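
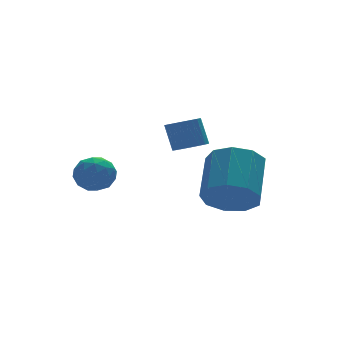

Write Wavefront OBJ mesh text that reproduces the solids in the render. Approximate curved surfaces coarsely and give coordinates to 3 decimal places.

v -2.633 1.751 -3.188
v -2.034 2.143 -3.65
v -1.666 0.957 -2.61
v -1.067 1.349 -3.072
v -1.469 1.77 -2.45
v -2.067 2.261 -2.807
v -1.633 0.839 -3.453
v -2.231 1.33 -3.81
v -1.416 1.58 -3.814
v -1.315 2.155 -3.194
v -2.385 0.945 -3.066
v -2.284 1.52 -2.446
v -2.418 2.017 -3.47
v -1.282 1.083 -2.79
v -1.518 1.331 -2.424
v -1.166 1.561 -2.696
v -2.437 2.086 -2.975
v -2.085 2.316 -3.246
v -1.753 2.097 -2.54
v -1.615 0.784 -3.014
v -1.263 1.014 -3.285
v -2.534 1.539 -3.564
v -2.182 1.769 -3.836
v -1.947 1.003 -3.72
v -1.703 1.916 -3.837
v -1.135 1.449 -3.498
v -1.468 1.15 -3.722
v -1.819 1.438 -3.932
v -1.644 2.254 -3.473
v -1.076 1.787 -3.133
v -1.312 2.035 -2.767
v -1.663 2.323 -2.978
v -1.281 1.923 -3.569
v -2.624 1.313 -3.127
v -2.056 0.846 -2.787
v -2.037 0.777 -3.282
v -2.388 1.065 -3.493
v -2.565 1.651 -2.762
v -1.997 1.184 -2.423
v -1.881 1.662 -2.328
v -2.232 1.95 -2.538
v -2.419 1.177 -2.691
v 1.489 0.437 -1.979
v 2.176 0.502 -1.961
v 2.098 1.007 -0.842
v 1.411 0.943 -0.861
v 2.104 0.737 -2.072
v 2.026 1.242 -0.953
v 1.938 0.926 -2.169
v 1.86 1.431 -1.05
v 1.704 1.04 -2.237
v 1.626 1.546 -1.118
v 1.438 1.063 -2.266
v 1.36 1.568 -1.147
v 1.179 0.991 -2.251
v 1.101 1.496 -1.132
v 0.967 0.834 -2.195
v 0.889 1.339 -1.076
v 0.835 0.617 -2.106
v 0.757 1.122 -0.987
v 0.802 0.373 -1.998
v 0.724 0.878 -0.879
v 0.874 0.138 -1.887
v 0.796 0.643 -0.768
v 1.04 -0.051 -1.79
v 0.962 0.454 -0.671
v 1.274 -0.166 -1.722
v 1.196 0.34 -0.603
v 1.54 -0.188 -1.693
v 1.462 0.317 -0.574
v 1.799 -0.116 -1.708
v 1.721 0.389 -0.589
v 2.011 0.041 -1.764
v 1.933 0.546 -0.645
v 2.143 0.258 -1.853
v 2.065 0.763 -0.734
v 1.401 -2.76 -3.346
v 2.095 -2.562 -4.176
v 3.073 -1.162 -3.024
v 2.379 -1.36 -2.194
v 1.499 -2.106 -4.225
v 2.477 -0.705 -3.073
v 0.857 -1.956 -3.862
v 1.834 -0.555 -2.71
v 0.47 -2.182 -3.258
v 1.447 -0.782 -2.106
v 0.518 -2.679 -2.695
v 1.496 -1.278 -1.543
v 0.98 -3.214 -2.437
v 1.957 -1.813 -1.285
v 1.639 -3.537 -2.604
v 2.616 -2.136 -1.452
v 2.187 -3.496 -3.118
v 3.164 -2.095 -1.966
v 2.367 -3.111 -3.739
v 3.344 -1.711 -2.587
f 1 38 17
f 38 12 41
f 17 41 6
f 38 41 17
f 1 17 13
f 17 6 18
f 13 18 2
f 17 18 13
f 1 13 22
f 13 2 23
f 22 23 8
f 13 23 22
f 1 22 34
f 22 8 37
f 34 37 11
f 22 37 34
f 1 34 38
f 34 11 42
f 38 42 12
f 34 42 38
f 2 18 29
f 18 6 32
f 29 32 10
f 18 32 29
f 6 41 19
f 41 12 40
f 19 40 5
f 41 40 19
f 12 42 39
f 42 11 35
f 39 35 3
f 42 35 39
f 11 37 36
f 37 8 24
f 36 24 7
f 37 24 36
f 8 23 28
f 23 2 25
f 28 25 9
f 23 25 28
f 4 30 16
f 30 10 31
f 16 31 5
f 30 31 16
f 4 16 14
f 16 5 15
f 14 15 3
f 16 15 14
f 4 14 21
f 14 3 20
f 21 20 7
f 14 20 21
f 4 21 26
f 21 7 27
f 26 27 9
f 21 27 26
f 4 26 30
f 26 9 33
f 30 33 10
f 26 33 30
f 5 31 19
f 31 10 32
f 19 32 6
f 31 32 19
f 3 15 39
f 15 5 40
f 39 40 12
f 15 40 39
f 7 20 36
f 20 3 35
f 36 35 11
f 20 35 36
f 9 27 28
f 27 7 24
f 28 24 8
f 27 24 28
f 10 33 29
f 33 9 25
f 29 25 2
f 33 25 29
f 44 43 47
f 44 47 45
f 45 47 48
f 45 48 46
f 47 43 49
f 47 49 48
f 48 49 50
f 48 50 46
f 49 43 51
f 49 51 50
f 50 51 52
f 50 52 46
f 51 43 53
f 51 53 52
f 52 53 54
f 52 54 46
f 53 43 55
f 53 55 54
f 54 55 56
f 54 56 46
f 55 43 57
f 55 57 56
f 56 57 58
f 56 58 46
f 57 43 59
f 57 59 58
f 58 59 60
f 58 60 46
f 59 43 61
f 59 61 60
f 60 61 62
f 60 62 46
f 61 43 63
f 61 63 62
f 62 63 64
f 62 64 46
f 63 43 65
f 63 65 64
f 64 65 66
f 64 66 46
f 65 43 67
f 65 67 66
f 66 67 68
f 66 68 46
f 67 43 69
f 67 69 68
f 68 69 70
f 68 70 46
f 69 43 71
f 69 71 70
f 70 71 72
f 70 72 46
f 71 43 73
f 71 73 72
f 72 73 74
f 72 74 46
f 73 43 75
f 73 75 74
f 74 75 76
f 74 76 46
f 75 43 44
f 75 44 76
f 76 44 45
f 76 45 46
f 78 77 81
f 78 81 79
f 79 81 82
f 79 82 80
f 81 77 83
f 81 83 82
f 82 83 84
f 82 84 80
f 83 77 85
f 83 85 84
f 84 85 86
f 84 86 80
f 85 77 87
f 85 87 86
f 86 87 88
f 86 88 80
f 87 77 89
f 87 89 88
f 88 89 90
f 88 90 80
f 89 77 91
f 89 91 90
f 90 91 92
f 90 92 80
f 91 77 93
f 91 93 92
f 92 93 94
f 92 94 80
f 93 77 95
f 93 95 94
f 94 95 96
f 94 96 80
f 95 77 78
f 95 78 96
f 96 78 79
f 96 79 80



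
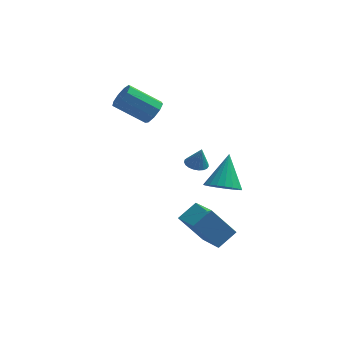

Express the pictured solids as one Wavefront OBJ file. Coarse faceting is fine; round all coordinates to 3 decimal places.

v -0.851 3.384 1.543
v -0.456 3.398 2.109
v -1.915 3.51 3.123
v -2.309 3.496 2.557
v -0.531 3.837 1.953
v -1.989 3.949 2.967
v -0.755 4.064 1.606
v -2.213 4.177 2.619
v -1.024 3.973 1.229
v -2.482 4.086 2.242
v -1.212 3.606 0.999
v -2.67 3.719 2.013
v -1.231 3.135 1.024
v -2.69 3.248 2.037
v -1.072 2.781 1.292
v -2.531 2.893 2.305
v -0.81 2.708 1.677
v -2.268 2.821 2.691
v -0.566 2.952 2
v -2.025 3.064 3.014
v 0.348 -0.289 -2.848
v 1.052 -1.711 -2.265
v 1.103 0.321 -2.27
v 1.807 -1.101 -1.687
v 1.433 -0.319 -4.233
v 2.137 -1.741 -3.65
v 2.188 0.291 -3.655
v 2.892 -1.131 -3.072
v 2.272 0.034 -0.998
v 3.104 0.1 -1.207
v 2.528 1.166 0.378
v 2.958 0.365 -1.398
v 2.694 0.573 -1.519
v 2.357 0.688 -1.551
v 2.005 0.689 -1.487
v 1.699 0.578 -1.339
v 1.493 0.372 -1.131
v 1.421 0.108 -0.901
v 1.496 -0.169 -0.687
v 1.706 -0.41 -0.528
v 2.014 -0.575 -0.449
v 2.366 -0.635 -0.466
v 2.702 -0.578 -0.574
v 2.964 -0.416 -0.756
v 3.106 -0.176 -0.98
v 1.06 2.996 -1.57
v 1.611 2.94 -1.705
v 1.3 2.944 -0.57
v 1.588 3.176 -1.687
v 1.474 3.38 -1.649
v 1.288 3.518 -1.598
v 1.063 3.565 -1.541
v 0.838 3.515 -1.49
v 0.65 3.374 -1.452
v 0.534 3.169 -1.435
v 0.509 2.933 -1.441
v 0.579 2.708 -1.47
v 0.732 2.533 -1.516
v 0.942 2.439 -1.571
v 1.172 2.44 -1.626
v 1.383 2.538 -1.672
v 1.539 2.715 -1.7
f 2 1 5
f 2 5 3
f 3 5 6
f 3 6 4
f 5 1 7
f 5 7 6
f 6 7 8
f 6 8 4
f 7 1 9
f 7 9 8
f 8 9 10
f 8 10 4
f 9 1 11
f 9 11 10
f 10 11 12
f 10 12 4
f 11 1 13
f 11 13 12
f 12 13 14
f 12 14 4
f 13 1 15
f 13 15 14
f 14 15 16
f 14 16 4
f 15 1 17
f 15 17 16
f 16 17 18
f 16 18 4
f 17 1 19
f 17 19 18
f 18 19 20
f 18 20 4
f 19 1 2
f 19 2 20
f 20 2 3
f 20 3 4
f 22 24 21
f 25 22 21
f 21 24 23
f 23 25 21
f 22 28 24
f 26 22 25
f 26 28 22
f 24 28 23
f 27 25 23
f 23 28 27
f 27 26 25
f 28 26 27
f 30 29 32
f 30 32 31
f 32 29 33
f 32 33 31
f 33 29 34
f 33 34 31
f 34 29 35
f 34 35 31
f 35 29 36
f 35 36 31
f 36 29 37
f 36 37 31
f 37 29 38
f 37 38 31
f 38 29 39
f 38 39 31
f 39 29 40
f 39 40 31
f 40 29 41
f 40 41 31
f 41 29 42
f 41 42 31
f 42 29 43
f 42 43 31
f 43 29 44
f 43 44 31
f 44 29 45
f 44 45 31
f 45 29 30
f 45 30 31
f 47 46 49
f 47 49 48
f 49 46 50
f 49 50 48
f 50 46 51
f 50 51 48
f 51 46 52
f 51 52 48
f 52 46 53
f 52 53 48
f 53 46 54
f 53 54 48
f 54 46 55
f 54 55 48
f 55 46 56
f 55 56 48
f 56 46 57
f 56 57 48
f 57 46 58
f 57 58 48
f 58 46 59
f 58 59 48
f 59 46 60
f 59 60 48
f 60 46 61
f 60 61 48
f 61 46 62
f 61 62 48
f 62 46 47
f 62 47 48



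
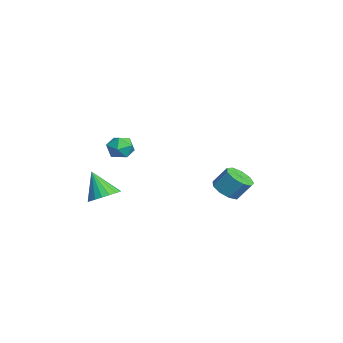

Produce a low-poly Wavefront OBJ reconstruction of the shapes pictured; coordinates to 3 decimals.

v 0.527 3.573 -1.323
v 1.26 3.549 -1.48
v 1.466 4.142 -0.614
v 0.733 4.167 -0.457
v 1.046 3.955 -1.708
v 1.251 4.548 -0.841
v 0.588 4.183 -1.755
v 0.794 4.776 -0.889
v 0.103 4.126 -1.601
v 0.309 4.719 -0.734
v -0.185 3.81 -1.316
v 0.021 4.403 -0.45
v -0.139 3.384 -1.035
v 0.067 3.977 -0.169
v 0.219 3.046 -0.889
v 0.424 3.639 -0.022
v 0.72 2.955 -0.946
v 0.926 3.548 -0.079
v 1.132 3.153 -1.179
v 1.337 3.747 -0.313
v 3.308 -0.958 2.536
v 3.767 -1.14 2.993
v 2.933 -1.98 2.507
v 3.392 -2.162 2.964
v 2.884 -1.758 3.141
v 3.115 -1.127 3.158
v 3.585 -1.993 2.342
v 3.816 -1.362 2.359
v 3.939 -1.779 2.873
v 3.505 -1.634 3.366
v 3.195 -1.486 2.134
v 2.761 -1.341 2.627
v -0.362 -1.696 -1.665
v 0.159 -1.264 -1.259
v -0.998 -2.164 -0.355
v -0.107 -1.04 -1.308
v -0.424 -0.946 -1.428
v -0.728 -1 -1.595
v -0.96 -1.192 -1.776
v -1.074 -1.484 -1.935
v -1.046 -1.819 -2.041
v -0.884 -2.128 -2.072
v -0.617 -2.353 -2.023
v -0.301 -2.447 -1.903
v 0.004 -2.393 -1.736
v 0.236 -2.201 -1.555
v 0.35 -1.908 -1.396
v 0.322 -1.574 -1.29
f 2 1 5
f 2 5 3
f 3 5 6
f 3 6 4
f 5 1 7
f 5 7 6
f 6 7 8
f 6 8 4
f 7 1 9
f 7 9 8
f 8 9 10
f 8 10 4
f 9 1 11
f 9 11 10
f 10 11 12
f 10 12 4
f 11 1 13
f 11 13 12
f 12 13 14
f 12 14 4
f 13 1 15
f 13 15 14
f 14 15 16
f 14 16 4
f 15 1 17
f 15 17 16
f 16 17 18
f 16 18 4
f 17 1 19
f 17 19 18
f 18 19 20
f 18 20 4
f 19 1 2
f 19 2 20
f 20 2 3
f 20 3 4
f 21 32 26
f 21 26 22
f 21 22 28
f 21 28 31
f 21 31 32
f 22 26 30
f 26 32 25
f 32 31 23
f 31 28 27
f 28 22 29
f 24 30 25
f 24 25 23
f 24 23 27
f 24 27 29
f 24 29 30
f 25 30 26
f 23 25 32
f 27 23 31
f 29 27 28
f 30 29 22
f 34 33 36
f 34 36 35
f 36 33 37
f 36 37 35
f 37 33 38
f 37 38 35
f 38 33 39
f 38 39 35
f 39 33 40
f 39 40 35
f 40 33 41
f 40 41 35
f 41 33 42
f 41 42 35
f 42 33 43
f 42 43 35
f 43 33 44
f 43 44 35
f 44 33 45
f 44 45 35
f 45 33 46
f 45 46 35
f 46 33 47
f 46 47 35
f 47 33 48
f 47 48 35
f 48 33 34
f 48 34 35



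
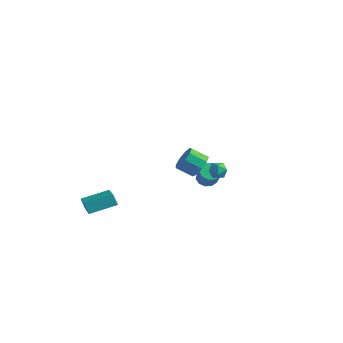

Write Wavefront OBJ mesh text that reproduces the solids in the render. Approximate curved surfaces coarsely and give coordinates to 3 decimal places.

v 2.83 -2.533 3.272
v 3.109 -2.131 3.979
v 2.269 -2.664 4.614
v 1.99 -3.067 3.908
v 2.699 -1.805 3.711
v 1.86 -2.338 4.346
v 2.351 -1.82 3.238
v 1.511 -2.353 3.873
v 2.226 -2.169 2.78
v 1.386 -2.702 3.415
v 2.384 -2.688 2.553
v 1.545 -3.221 3.188
v 2.751 -3.135 2.663
v 1.911 -3.668 3.298
v 3.154 -3.3 3.058
v 2.315 -3.833 3.693
v 3.406 -3.107 3.553
v 2.566 -3.64 4.188
v 3.388 -2.645 3.917
v 2.549 -3.178 4.552
v -3.544 -5.308 -2.176
v -3.926 -5.291 -1.44
v -4.982 -4.086 -2.95
v -5.364 -4.069 -2.214
v -2.536 -3.811 -1.686
v -2.918 -3.794 -0.95
v -3.974 -2.589 -2.46
v -4.356 -2.572 -1.724
v -2.142 4.232 -3.033
v -1.521 4.462 -3.316
v -0.797 3.937 -2.149
v -1.418 3.708 -1.867
v -1.687 4.79 -3.065
v -0.963 4.265 -1.898
v -2.028 4.905 -2.802
v -1.303 4.38 -1.635
v -2.412 4.763 -2.628
v -1.687 4.238 -1.461
v -2.693 4.418 -2.608
v -1.968 3.894 -1.441
v -2.763 4.003 -2.751
v -2.039 3.478 -1.584
v -2.597 3.675 -3.002
v -1.873 3.15 -1.835
v -2.257 3.56 -3.265
v -1.532 3.035 -2.098
v -1.873 3.702 -3.439
v -1.148 3.177 -2.272
v -1.592 4.046 -3.459
v -0.867 3.522 -2.292
v 0.363 2.186 0.023
v 0.817 2.145 0.533
v 0.743 1.235 -0.393
v 1.197 1.194 0.117
v 0.531 1.116 0.246
v 0.295 1.704 0.503
v 1.265 1.676 -0.363
v 1.029 2.264 -0.106
v 1.374 1.83 0.294
v 0.92 1.484 0.67
v 0.64 1.896 -0.53
v 0.186 1.55 -0.154
f 2 1 5
f 2 5 3
f 3 5 6
f 3 6 4
f 5 1 7
f 5 7 6
f 6 7 8
f 6 8 4
f 7 1 9
f 7 9 8
f 8 9 10
f 8 10 4
f 9 1 11
f 9 11 10
f 10 11 12
f 10 12 4
f 11 1 13
f 11 13 12
f 12 13 14
f 12 14 4
f 13 1 15
f 13 15 14
f 14 15 16
f 14 16 4
f 15 1 17
f 15 17 16
f 16 17 18
f 16 18 4
f 17 1 19
f 17 19 18
f 18 19 20
f 18 20 4
f 19 1 2
f 19 2 20
f 20 2 3
f 20 3 4
f 22 24 21
f 25 22 21
f 21 24 23
f 23 25 21
f 22 28 24
f 26 22 25
f 26 28 22
f 24 28 23
f 27 25 23
f 23 28 27
f 27 26 25
f 28 26 27
f 30 29 33
f 30 33 31
f 31 33 34
f 31 34 32
f 33 29 35
f 33 35 34
f 34 35 36
f 34 36 32
f 35 29 37
f 35 37 36
f 36 37 38
f 36 38 32
f 37 29 39
f 37 39 38
f 38 39 40
f 38 40 32
f 39 29 41
f 39 41 40
f 40 41 42
f 40 42 32
f 41 29 43
f 41 43 42
f 42 43 44
f 42 44 32
f 43 29 45
f 43 45 44
f 44 45 46
f 44 46 32
f 45 29 47
f 45 47 46
f 46 47 48
f 46 48 32
f 47 29 49
f 47 49 48
f 48 49 50
f 48 50 32
f 49 29 30
f 49 30 50
f 50 30 31
f 50 31 32
f 51 62 56
f 51 56 52
f 51 52 58
f 51 58 61
f 51 61 62
f 52 56 60
f 56 62 55
f 62 61 53
f 61 58 57
f 58 52 59
f 54 60 55
f 54 55 53
f 54 53 57
f 54 57 59
f 54 59 60
f 55 60 56
f 53 55 62
f 57 53 61
f 59 57 58
f 60 59 52



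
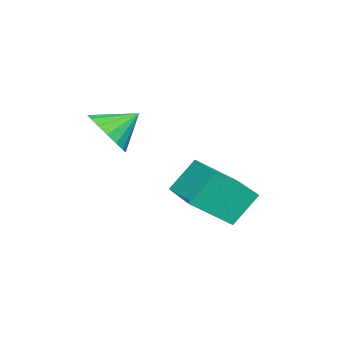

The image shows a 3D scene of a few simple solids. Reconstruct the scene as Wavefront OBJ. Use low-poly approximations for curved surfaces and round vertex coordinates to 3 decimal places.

v 3.954 -0.799 -0.129
v 4.459 -1.124 0.683
v 3.266 0.079 0.649
v 4.731 -0.761 0.515
v 4.825 -0.407 0.199
v 4.72 -0.143 -0.192
v 4.439 -0.029 -0.568
v 4.047 -0.091 -0.844
v 3.634 -0.316 -0.957
v 3.294 -0.651 -0.879
v 3.105 -1.019 -0.63
v 3.111 -1.338 -0.267
v 3.31 -1.533 0.129
v 3.656 -1.559 0.465
v 4.071 -1.412 0.665
v 0.166 1.585 -4.935
v -0.516 2.281 -3.704
v 1.562 2.796 -4.846
v 0.88 3.492 -3.615
v 1.16 0.348 -3.685
v 0.478 1.044 -2.454
v 2.556 1.559 -3.596
v 1.874 2.255 -2.365
f 2 1 4
f 2 4 3
f 4 1 5
f 4 5 3
f 5 1 6
f 5 6 3
f 6 1 7
f 6 7 3
f 7 1 8
f 7 8 3
f 8 1 9
f 8 9 3
f 9 1 10
f 9 10 3
f 10 1 11
f 10 11 3
f 11 1 12
f 11 12 3
f 12 1 13
f 12 13 3
f 13 1 14
f 13 14 3
f 14 1 15
f 14 15 3
f 15 1 2
f 15 2 3
f 17 19 16
f 20 17 16
f 16 19 18
f 18 20 16
f 17 23 19
f 21 17 20
f 21 23 17
f 19 23 18
f 22 20 18
f 18 23 22
f 22 21 20
f 23 21 22



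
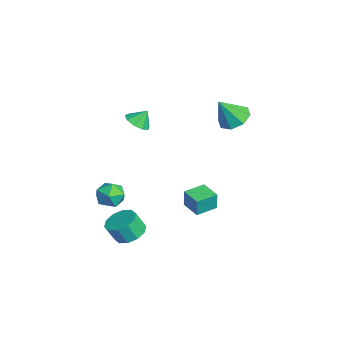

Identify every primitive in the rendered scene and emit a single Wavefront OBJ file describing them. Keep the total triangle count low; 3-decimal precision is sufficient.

v -3.375 4.08 1.593
v -2.451 3.682 1.258
v -3.225 3.1 3.167
v -2.359 4.37 1.677
v -2.861 4.888 2.048
v -3.664 4.933 2.152
v -4.298 4.478 1.929
v -4.391 3.79 1.509
v -3.888 3.272 1.139
v -3.085 3.227 1.034
v 0.955 -2.814 -4.124
v 1.556 -2.125 -3.743
v 1.486 -2.678 -2.635
v 0.885 -3.366 -3.016
v 0.979 -1.929 -3.681
v 0.91 -2.481 -2.573
v 0.394 -2.07 -3.788
v 0.325 -2.623 -2.68
v 0.022 -2.495 -4.023
v -0.047 -3.048 -2.915
v 0.007 -3.042 -4.297
v -0.062 -3.595 -3.189
v 0.354 -3.502 -4.505
v 0.284 -4.055 -3.397
v 0.93 -3.699 -4.567
v 0.861 -4.251 -3.459
v 1.515 -3.557 -4.46
v 1.446 -4.11 -3.352
v 1.887 -3.132 -4.225
v 1.818 -3.685 -3.117
v 1.902 -2.585 -3.951
v 1.833 -3.138 -2.843
v -2.624 -1.687 2.519
v -2.103 -1.151 2.136
v -2.616 -1.093 3.361
v -2.649 -1.001 2.035
v -3.183 -1.171 2.161
v -3.455 -1.583 2.455
v -3.34 -2.043 2.778
v -2.889 -2.337 2.981
v -2.315 -2.326 2.967
v -1.885 -2.017 2.744
v -1.802 -1.552 2.416
v -1.236 0.689 -3.885
v -1.141 0.676 -2.699
v -1.742 1.961 -3.83
v -1.648 1.948 -2.644
v -0.032 1.172 -3.976
v 0.062 1.159 -2.79
v -0.539 2.444 -3.921
v -0.444 2.431 -2.735
v -0.132 -2.958 -2.12
v 0.365 -3.008 -1.292
v -0.665 -4.412 -1.888
v -0.168 -4.462 -1.06
v -0.931 -3.872 -1.131
v -0.602 -2.973 -1.274
v 0.302 -4.447 -1.906
v 0.631 -3.548 -2.049
v 0.633 -3.928 -1.159
v -0.129 -3.573 -0.681
v -0.171 -3.847 -2.499
v -0.933 -3.492 -2.021
f 2 1 4
f 2 4 3
f 4 1 5
f 4 5 3
f 5 1 6
f 5 6 3
f 6 1 7
f 6 7 3
f 7 1 8
f 7 8 3
f 8 1 9
f 8 9 3
f 9 1 10
f 9 10 3
f 10 1 2
f 10 2 3
f 12 11 15
f 12 15 13
f 13 15 16
f 13 16 14
f 15 11 17
f 15 17 16
f 16 17 18
f 16 18 14
f 17 11 19
f 17 19 18
f 18 19 20
f 18 20 14
f 19 11 21
f 19 21 20
f 20 21 22
f 20 22 14
f 21 11 23
f 21 23 22
f 22 23 24
f 22 24 14
f 23 11 25
f 23 25 24
f 24 25 26
f 24 26 14
f 25 11 27
f 25 27 26
f 26 27 28
f 26 28 14
f 27 11 29
f 27 29 28
f 28 29 30
f 28 30 14
f 29 11 31
f 29 31 30
f 30 31 32
f 30 32 14
f 31 11 12
f 31 12 32
f 32 12 13
f 32 13 14
f 34 33 36
f 34 36 35
f 36 33 37
f 36 37 35
f 37 33 38
f 37 38 35
f 38 33 39
f 38 39 35
f 39 33 40
f 39 40 35
f 40 33 41
f 40 41 35
f 41 33 42
f 41 42 35
f 42 33 43
f 42 43 35
f 43 33 34
f 43 34 35
f 45 47 44
f 48 45 44
f 44 47 46
f 46 48 44
f 45 51 47
f 49 45 48
f 49 51 45
f 47 51 46
f 50 48 46
f 46 51 50
f 50 49 48
f 51 49 50
f 52 63 57
f 52 57 53
f 52 53 59
f 52 59 62
f 52 62 63
f 53 57 61
f 57 63 56
f 63 62 54
f 62 59 58
f 59 53 60
f 55 61 56
f 55 56 54
f 55 54 58
f 55 58 60
f 55 60 61
f 56 61 57
f 54 56 63
f 58 54 62
f 60 58 59
f 61 60 53



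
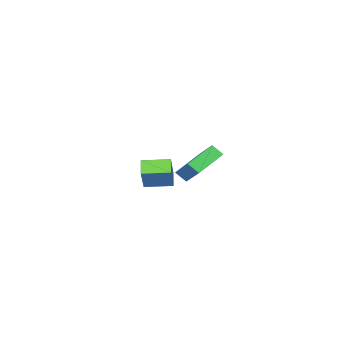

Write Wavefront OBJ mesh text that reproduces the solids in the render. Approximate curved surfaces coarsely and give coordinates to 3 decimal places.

v -4.427 -2.752 -4.388
v -5.075 -3.396 -3.706
v -3.457 -2.01 -2.766
v -4.105 -2.653 -2.084
v -3.255 -4.047 -4.496
v -3.903 -4.69 -3.814
v -2.285 -3.304 -2.874
v -2.933 -3.948 -2.192
v -0.991 2.534 0.8
v -0.29 4.127 2.146
v -1.237 3.127 0.228
v -0.536 4.72 1.573
v 0.816 2.46 -0.053
v 1.517 4.053 1.292
v 0.57 3.053 -0.626
v 1.271 4.646 0.72
f 2 4 1
f 5 2 1
f 1 4 3
f 3 5 1
f 2 8 4
f 6 2 5
f 6 8 2
f 4 8 3
f 7 5 3
f 3 8 7
f 7 6 5
f 8 6 7
f 10 12 9
f 13 10 9
f 9 12 11
f 11 13 9
f 10 16 12
f 14 10 13
f 14 16 10
f 12 16 11
f 15 13 11
f 11 16 15
f 15 14 13
f 16 14 15



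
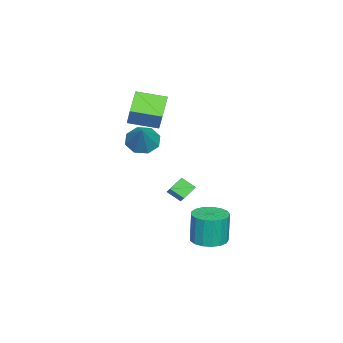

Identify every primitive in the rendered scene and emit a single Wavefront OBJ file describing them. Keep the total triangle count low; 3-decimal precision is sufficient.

v -3.903 -3.674 3.682
v -3.056 -3.19 5.086
v -4.317 -1.917 3.325
v -3.469 -1.433 4.729
v -2.511 -3.527 2.791
v -1.663 -3.043 4.195
v -2.924 -1.77 2.434
v -2.077 -1.286 3.838
v -0.883 -2.036 2.444
v -0.126 -2.278 1.821
v 0.443 -1.624 3.896
v -0.315 -1.529 1.781
v -0.836 -1.077 2.129
v -1.386 -1.187 2.662
v -1.641 -1.794 3.067
v -1.452 -2.543 3.107
v -0.931 -2.994 2.758
v -0.381 -2.885 2.226
v -0.26 1.013 -0.676
v -0.317 0.198 -0.118
v 1.204 1.686 0.458
v 1.146 0.87 1.016
v 0.394 0.57 -1.256
v 0.336 -0.246 -0.698
v 1.857 1.242 -0.122
v 1.8 0.427 0.436
v 0.246 2.157 -4.093
v 0.892 3.009 -4.061
v 0.761 3.035 -2.095
v 0.114 2.183 -2.127
v 0.423 3.212 -4.095
v 0.292 3.238 -2.129
v -0.087 3.174 -4.128
v -0.218 3.199 -2.163
v -0.52 2.902 -4.154
v -0.651 2.928 -2.188
v -0.778 2.46 -4.165
v -0.909 2.485 -2.2
v -0.802 1.948 -4.16
v -0.933 1.974 -2.195
v -0.585 1.485 -4.139
v -0.716 1.51 -2.174
v -0.178 1.175 -4.108
v -0.31 1.201 -2.143
v 0.325 1.09 -4.074
v 0.194 1.116 -2.108
v 0.811 1.25 -4.043
v 0.68 1.276 -2.078
v 1.167 1.618 -4.024
v 1.036 1.643 -2.059
v 1.312 2.109 -4.021
v 1.181 2.135 -2.055
v 1.213 2.611 -4.034
v 1.081 2.637 -2.069
f 2 4 1
f 5 2 1
f 1 4 3
f 3 5 1
f 2 8 4
f 6 2 5
f 6 8 2
f 4 8 3
f 7 5 3
f 3 8 7
f 7 6 5
f 8 6 7
f 10 9 12
f 10 12 11
f 12 9 13
f 12 13 11
f 13 9 14
f 13 14 11
f 14 9 15
f 14 15 11
f 15 9 16
f 15 16 11
f 16 9 17
f 16 17 11
f 17 9 18
f 17 18 11
f 18 9 10
f 18 10 11
f 20 22 19
f 23 20 19
f 19 22 21
f 21 23 19
f 20 26 22
f 24 20 23
f 24 26 20
f 22 26 21
f 25 23 21
f 21 26 25
f 25 24 23
f 26 24 25
f 28 27 31
f 28 31 29
f 29 31 32
f 29 32 30
f 31 27 33
f 31 33 32
f 32 33 34
f 32 34 30
f 33 27 35
f 33 35 34
f 34 35 36
f 34 36 30
f 35 27 37
f 35 37 36
f 36 37 38
f 36 38 30
f 37 27 39
f 37 39 38
f 38 39 40
f 38 40 30
f 39 27 41
f 39 41 40
f 40 41 42
f 40 42 30
f 41 27 43
f 41 43 42
f 42 43 44
f 42 44 30
f 43 27 45
f 43 45 44
f 44 45 46
f 44 46 30
f 45 27 47
f 45 47 46
f 46 47 48
f 46 48 30
f 47 27 49
f 47 49 48
f 48 49 50
f 48 50 30
f 49 27 51
f 49 51 50
f 50 51 52
f 50 52 30
f 51 27 53
f 51 53 52
f 52 53 54
f 52 54 30
f 53 27 28
f 53 28 54
f 54 28 29
f 54 29 30



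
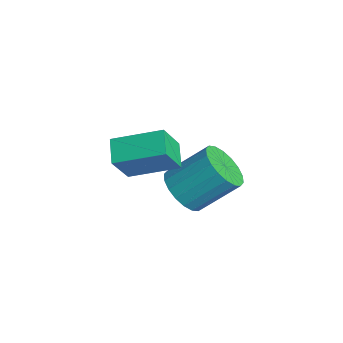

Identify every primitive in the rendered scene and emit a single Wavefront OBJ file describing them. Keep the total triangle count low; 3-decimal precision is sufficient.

v -2.09 0.622 -4.179
v -1.311 0.869 -4.702
v -0.912 2.226 -3.463
v -1.69 1.978 -2.941
v -1.623 1.116 -4.871
v -1.223 2.472 -3.633
v -2.027 1.264 -4.903
v -1.627 2.621 -3.665
v -2.443 1.285 -4.792
v -2.044 2.642 -3.554
v -2.79 1.175 -4.56
v -2.39 2.532 -3.321
v -2.998 0.955 -4.252
v -2.598 2.312 -3.013
v -3.026 0.669 -3.929
v -2.626 2.026 -2.691
v -2.868 0.374 -3.657
v -2.469 1.731 -2.418
v -2.557 0.128 -3.487
v -2.157 1.484 -2.249
v -2.153 -0.021 -3.455
v -1.753 1.336 -2.217
v -1.736 -0.042 -3.566
v -1.337 1.315 -2.328
v -1.39 0.068 -3.799
v -0.99 1.425 -2.56
v -1.182 0.288 -4.107
v -0.782 1.645 -2.868
v -1.154 0.574 -4.429
v -0.754 1.931 -3.191
v -0.991 -1.738 -1.681
v -1.862 -1.467 -1.248
v -0.213 -0.193 -1.084
v -1.084 0.078 -0.651
v -0.576 -2.438 -0.409
v -1.447 -2.167 0.024
v 0.202 -0.893 0.188
v -0.669 -0.622 0.621
f 2 1 5
f 2 5 3
f 3 5 6
f 3 6 4
f 5 1 7
f 5 7 6
f 6 7 8
f 6 8 4
f 7 1 9
f 7 9 8
f 8 9 10
f 8 10 4
f 9 1 11
f 9 11 10
f 10 11 12
f 10 12 4
f 11 1 13
f 11 13 12
f 12 13 14
f 12 14 4
f 13 1 15
f 13 15 14
f 14 15 16
f 14 16 4
f 15 1 17
f 15 17 16
f 16 17 18
f 16 18 4
f 17 1 19
f 17 19 18
f 18 19 20
f 18 20 4
f 19 1 21
f 19 21 20
f 20 21 22
f 20 22 4
f 21 1 23
f 21 23 22
f 22 23 24
f 22 24 4
f 23 1 25
f 23 25 24
f 24 25 26
f 24 26 4
f 25 1 27
f 25 27 26
f 26 27 28
f 26 28 4
f 27 1 29
f 27 29 28
f 28 29 30
f 28 30 4
f 29 1 2
f 29 2 30
f 30 2 3
f 30 3 4
f 32 34 31
f 35 32 31
f 31 34 33
f 33 35 31
f 32 38 34
f 36 32 35
f 36 38 32
f 34 38 33
f 37 35 33
f 33 38 37
f 37 36 35
f 38 36 37



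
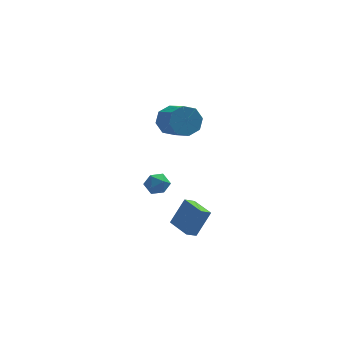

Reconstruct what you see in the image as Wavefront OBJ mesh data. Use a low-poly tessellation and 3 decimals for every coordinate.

v 1.638 -3.779 -3.953
v 1.045 -4.121 -3.539
v 0.883 -2.404 -3.897
v 0.29 -2.746 -3.484
v 2.49 -3.374 -2.396
v 1.897 -3.716 -1.983
v 1.735 -1.999 -2.341
v 1.142 -2.341 -1.927
v -0.668 -1.379 -0.44
v 0.005 -1.34 -0.869
v -0.705 -2.66 -0.611
v -0.032 -2.621 -1.04
v -0.013 -2.478 -0.254
v 0.009 -1.686 -0.148
v -0.709 -2.314 -1.332
v -0.687 -1.522 -1.226
v -0.021 -1.918 -1.42
v 0.41 -2.02 -0.754
v -1.11 -1.98 -0.726
v -0.679 -2.082 -0.06
v 0.632 -0.691 3.535
v 1.235 -0.112 4.12
v 1.831 -1.57 4.949
v 1.228 -2.149 4.365
v 0.529 -0.221 4.435
v 1.125 -1.679 5.264
v -0.116 -0.606 4.223
v 0.479 -2.063 5.053
v -0.324 -1.04 3.608
v 0.272 -2.498 4.438
v 0.029 -1.27 2.951
v 0.625 -2.728 3.78
v 0.735 -1.161 2.636
v 1.331 -2.619 3.465
v 1.381 -0.777 2.847
v 1.976 -2.234 3.677
v 1.588 -0.342 3.462
v 2.184 -1.8 4.292
f 2 4 1
f 5 2 1
f 1 4 3
f 3 5 1
f 2 8 4
f 6 2 5
f 6 8 2
f 4 8 3
f 7 5 3
f 3 8 7
f 7 6 5
f 8 6 7
f 9 20 14
f 9 14 10
f 9 10 16
f 9 16 19
f 9 19 20
f 10 14 18
f 14 20 13
f 20 19 11
f 19 16 15
f 16 10 17
f 12 18 13
f 12 13 11
f 12 11 15
f 12 15 17
f 12 17 18
f 13 18 14
f 11 13 20
f 15 11 19
f 17 15 16
f 18 17 10
f 22 21 25
f 22 25 23
f 23 25 26
f 23 26 24
f 25 21 27
f 25 27 26
f 26 27 28
f 26 28 24
f 27 21 29
f 27 29 28
f 28 29 30
f 28 30 24
f 29 21 31
f 29 31 30
f 30 31 32
f 30 32 24
f 31 21 33
f 31 33 32
f 32 33 34
f 32 34 24
f 33 21 35
f 33 35 34
f 34 35 36
f 34 36 24
f 35 21 37
f 35 37 36
f 36 37 38
f 36 38 24
f 37 21 22
f 37 22 38
f 38 22 23
f 38 23 24



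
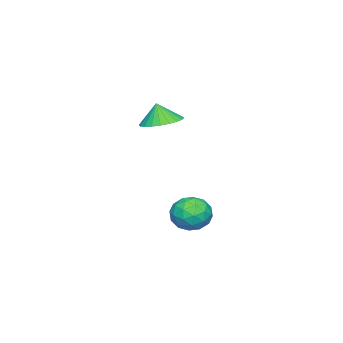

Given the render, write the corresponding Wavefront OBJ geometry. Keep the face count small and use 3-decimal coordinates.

v -2.62 -0.958 -3.296
v -1.807 -0.946 -2.735
v -2.453 -2.534 -3.505
v -1.64 -2.522 -2.944
v -2.525 -2.361 -2.535
v -2.628 -1.386 -2.406
v -1.632 -2.094 -3.834
v -1.735 -1.119 -3.705
v -1.196 -1.648 -3.067
v -1.748 -1.813 -2.264
v -2.512 -1.667 -3.976
v -3.064 -1.832 -3.173
v -2.228 -0.813 -2.998
v -2.032 -2.667 -3.242
v -2.552 -2.572 -3.002
v -2.074 -2.565 -2.672
v -2.711 -1.072 -2.804
v -2.233 -1.065 -2.474
v -2.655 -1.897 -2.356
v -2.027 -2.415 -3.766
v -1.549 -2.408 -3.436
v -2.186 -0.915 -3.568
v -1.708 -0.908 -3.238
v -1.605 -1.583 -3.884
v -1.391 -1.219 -2.863
v -1.293 -2.146 -2.985
v -1.288 -1.894 -3.509
v -1.349 -1.321 -3.433
v -1.716 -1.316 -2.391
v -1.617 -2.242 -2.513
v -2.137 -2.147 -2.273
v -2.198 -1.575 -2.197
v -1.356 -1.728 -2.586
v -2.643 -1.238 -3.727
v -2.544 -2.164 -3.849
v -2.062 -1.905 -4.043
v -2.123 -1.333 -3.967
v -2.967 -1.334 -3.255
v -2.869 -2.261 -3.377
v -2.911 -2.159 -2.807
v -2.972 -1.586 -2.731
v -2.904 -1.752 -3.654
v -2.127 -3.152 2.071
v -1.2 -3.463 1.998
v -2.133 -3.408 3.089
v -1.149 -3.096 2.091
v -1.246 -2.737 2.181
v -1.477 -2.441 2.253
v -1.807 -2.254 2.298
v -2.186 -2.203 2.309
v -2.556 -2.297 2.283
v -2.861 -2.521 2.225
v -3.053 -2.841 2.143
v -3.105 -3.208 2.051
v -3.008 -3.567 1.961
v -2.777 -3.863 1.888
v -2.446 -4.05 1.843
v -2.067 -4.101 1.833
v -1.698 -4.007 1.859
v -1.393 -3.783 1.917
f 1 38 17
f 38 12 41
f 17 41 6
f 38 41 17
f 1 17 13
f 17 6 18
f 13 18 2
f 17 18 13
f 1 13 22
f 13 2 23
f 22 23 8
f 13 23 22
f 1 22 34
f 22 8 37
f 34 37 11
f 22 37 34
f 1 34 38
f 34 11 42
f 38 42 12
f 34 42 38
f 2 18 29
f 18 6 32
f 29 32 10
f 18 32 29
f 6 41 19
f 41 12 40
f 19 40 5
f 41 40 19
f 12 42 39
f 42 11 35
f 39 35 3
f 42 35 39
f 11 37 36
f 37 8 24
f 36 24 7
f 37 24 36
f 8 23 28
f 23 2 25
f 28 25 9
f 23 25 28
f 4 30 16
f 30 10 31
f 16 31 5
f 30 31 16
f 4 16 14
f 16 5 15
f 14 15 3
f 16 15 14
f 4 14 21
f 14 3 20
f 21 20 7
f 14 20 21
f 4 21 26
f 21 7 27
f 26 27 9
f 21 27 26
f 4 26 30
f 26 9 33
f 30 33 10
f 26 33 30
f 5 31 19
f 31 10 32
f 19 32 6
f 31 32 19
f 3 15 39
f 15 5 40
f 39 40 12
f 15 40 39
f 7 20 36
f 20 3 35
f 36 35 11
f 20 35 36
f 9 27 28
f 27 7 24
f 28 24 8
f 27 24 28
f 10 33 29
f 33 9 25
f 29 25 2
f 33 25 29
f 44 43 46
f 44 46 45
f 46 43 47
f 46 47 45
f 47 43 48
f 47 48 45
f 48 43 49
f 48 49 45
f 49 43 50
f 49 50 45
f 50 43 51
f 50 51 45
f 51 43 52
f 51 52 45
f 52 43 53
f 52 53 45
f 53 43 54
f 53 54 45
f 54 43 55
f 54 55 45
f 55 43 56
f 55 56 45
f 56 43 57
f 56 57 45
f 57 43 58
f 57 58 45
f 58 43 59
f 58 59 45
f 59 43 60
f 59 60 45
f 60 43 44
f 60 44 45



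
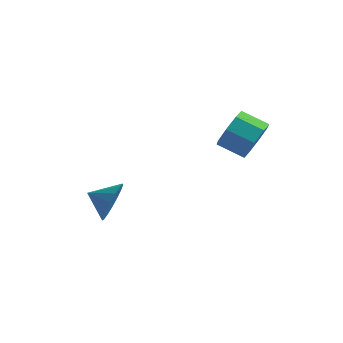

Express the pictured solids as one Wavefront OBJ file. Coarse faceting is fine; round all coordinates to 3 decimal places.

v -1.058 1.352 -2.41
v -0.761 0.934 -1.635
v -2.042 1.248 -2.09
v -0.771 1.365 -1.526
v -0.847 1.794 -1.619
v -0.972 2.121 -1.894
v -1.116 2.272 -2.287
v -1.247 2.213 -2.708
v -1.335 1.956 -3.061
v -1.359 1.561 -3.265
v -1.315 1.118 -3.273
v -1.211 0.729 -3.083
v -1.073 0.483 -2.74
v -0.931 0.435 -2.32
v -0.819 0.598 -1.922
v 3.769 3.506 0.77
v 4.089 3.927 1.498
v 3.012 3.914 1.979
v 2.691 3.494 1.25
v 3.869 4.366 1.015
v 2.791 4.354 1.496
v 3.59 4.302 0.389
v 2.512 4.289 0.87
v 3.416 3.771 -0.015
v 2.338 3.759 0.466
v 3.448 3.086 0.041
v 2.371 3.073 0.522
v 3.669 2.646 0.524
v 2.591 2.634 1.005
v 3.948 2.711 1.15
v 2.87 2.698 1.631
v 4.122 3.241 1.554
v 3.044 3.229 2.035
f 2 1 4
f 2 4 3
f 4 1 5
f 4 5 3
f 5 1 6
f 5 6 3
f 6 1 7
f 6 7 3
f 7 1 8
f 7 8 3
f 8 1 9
f 8 9 3
f 9 1 10
f 9 10 3
f 10 1 11
f 10 11 3
f 11 1 12
f 11 12 3
f 12 1 13
f 12 13 3
f 13 1 14
f 13 14 3
f 14 1 15
f 14 15 3
f 15 1 2
f 15 2 3
f 17 16 20
f 17 20 18
f 18 20 21
f 18 21 19
f 20 16 22
f 20 22 21
f 21 22 23
f 21 23 19
f 22 16 24
f 22 24 23
f 23 24 25
f 23 25 19
f 24 16 26
f 24 26 25
f 25 26 27
f 25 27 19
f 26 16 28
f 26 28 27
f 27 28 29
f 27 29 19
f 28 16 30
f 28 30 29
f 29 30 31
f 29 31 19
f 30 16 32
f 30 32 31
f 31 32 33
f 31 33 19
f 32 16 17
f 32 17 33
f 33 17 18
f 33 18 19



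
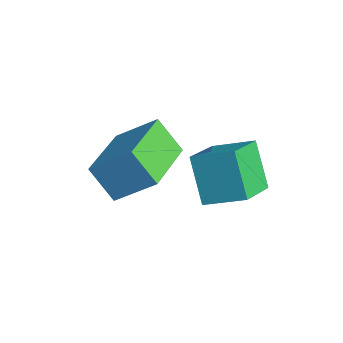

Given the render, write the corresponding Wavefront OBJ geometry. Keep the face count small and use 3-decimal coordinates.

v -2.496 0.249 -0.542
v -1.726 1.043 -0.051
v -3.151 1.307 -1.225
v -2.381 2.101 -0.735
v -1.619 0.079 -1.645
v -0.849 0.873 -1.155
v -2.274 1.137 -2.329
v -1.504 1.931 -1.838
v -4.023 -0.262 -2.024
v -4.715 -0.571 -1.173
v -3.358 0.572 -1.181
v -4.05 0.264 -0.33
v -2.79 -1.724 -1.55
v -3.482 -2.032 -0.699
v -2.125 -0.889 -0.707
v -2.817 -1.198 0.144
f 2 4 1
f 5 2 1
f 1 4 3
f 3 5 1
f 2 8 4
f 6 2 5
f 6 8 2
f 4 8 3
f 7 5 3
f 3 8 7
f 7 6 5
f 8 6 7
f 10 12 9
f 13 10 9
f 9 12 11
f 11 13 9
f 10 16 12
f 14 10 13
f 14 16 10
f 12 16 11
f 15 13 11
f 11 16 15
f 15 14 13
f 16 14 15



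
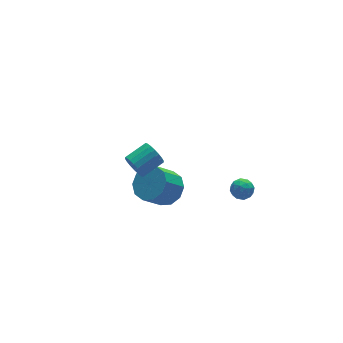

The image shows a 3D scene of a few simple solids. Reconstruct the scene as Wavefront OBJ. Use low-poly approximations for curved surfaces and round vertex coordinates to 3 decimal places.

v 3.276 -3.77 -2.011
v 3.629 -3.322 -2.327
v 3.651 -4.518 -2.653
v 4.004 -4.07 -2.969
v 4.158 -4.234 -2.358
v 3.926 -3.772 -1.96
v 3.354 -4.068 -3.02
v 3.122 -3.606 -2.622
v 3.676 -3.506 -2.95
v 4.174 -3.608 -2.541
v 3.106 -4.232 -2.439
v 3.604 -4.334 -2.03
v 3.42 -3.481 -2.112
v 3.86 -4.359 -2.868
v 3.951 -4.456 -2.508
v 4.158 -4.192 -2.694
v 3.595 -3.745 -1.897
v 3.802 -3.481 -2.083
v 4.113 -4.017 -2.101
v 3.478 -4.359 -2.897
v 3.685 -4.095 -3.083
v 3.122 -3.648 -2.286
v 3.329 -3.384 -2.472
v 3.167 -3.823 -2.879
v 3.655 -3.325 -2.664
v 3.875 -3.765 -3.042
v 3.493 -3.764 -3.072
v 3.357 -3.492 -2.838
v 3.947 -3.385 -2.424
v 4.167 -3.825 -2.802
v 4.258 -3.921 -2.442
v 4.122 -3.65 -2.209
v 3.975 -3.494 -2.791
v 3.113 -4.015 -2.178
v 3.333 -4.455 -2.556
v 3.158 -4.19 -2.771
v 3.022 -3.919 -2.538
v 3.405 -4.075 -1.938
v 3.625 -4.515 -2.316
v 3.923 -4.348 -2.142
v 3.787 -4.076 -1.908
v 3.305 -4.346 -2.189
v -2.181 -3.481 2.237
v -1.962 -3.789 1.671
v -0.761 -3.646 2.057
v -0.979 -3.339 2.623
v -1.971 -3.497 1.59
v -0.769 -3.355 1.977
v -2.021 -3.202 1.638
v -0.82 -3.06 2.024
v -2.103 -2.963 1.804
v -0.901 -2.821 2.19
v -2.2 -2.826 2.055
v -0.999 -2.684 2.442
v -2.293 -2.819 2.343
v -1.092 -2.677 2.73
v -2.364 -2.943 2.61
v -1.163 -2.801 2.996
v -2.399 -3.174 2.803
v -1.198 -3.031 3.189
v -2.391 -3.465 2.883
v -1.189 -3.323 3.27
v -2.34 -3.76 2.836
v -1.139 -3.618 3.222
v -2.259 -3.999 2.67
v -1.057 -3.857 3.056
v -2.161 -4.136 2.418
v -0.96 -3.994 2.805
v -2.068 -4.143 2.13
v -0.867 -4.001 2.517
v -1.997 -4.019 1.864
v -0.796 -3.877 2.25
v 1.228 -0.626 -4.304
v 1.806 -1.347 -3.825
v 0.73 -1.434 -2.658
v 0.152 -0.714 -3.136
v 1.991 -0.77 -3.612
v 0.915 -0.857 -2.444
v 1.885 -0.138 -3.662
v 0.809 -0.225 -2.495
v 1.528 0.307 -3.958
v 0.452 0.22 -2.79
v 1.056 0.396 -4.386
v -0.02 0.309 -3.218
v 0.65 0.094 -4.782
v -0.426 0.007 -3.615
v 0.465 -0.483 -4.996
v -0.611 -0.57 -3.828
v 0.571 -1.115 -4.945
v -0.505 -1.202 -3.778
v 0.928 -1.56 -4.65
v -0.148 -1.647 -3.482
v 1.4 -1.649 -4.222
v 0.324 -1.736 -3.054
f 1 38 17
f 38 12 41
f 17 41 6
f 38 41 17
f 1 17 13
f 17 6 18
f 13 18 2
f 17 18 13
f 1 13 22
f 13 2 23
f 22 23 8
f 13 23 22
f 1 22 34
f 22 8 37
f 34 37 11
f 22 37 34
f 1 34 38
f 34 11 42
f 38 42 12
f 34 42 38
f 2 18 29
f 18 6 32
f 29 32 10
f 18 32 29
f 6 41 19
f 41 12 40
f 19 40 5
f 41 40 19
f 12 42 39
f 42 11 35
f 39 35 3
f 42 35 39
f 11 37 36
f 37 8 24
f 36 24 7
f 37 24 36
f 8 23 28
f 23 2 25
f 28 25 9
f 23 25 28
f 4 30 16
f 30 10 31
f 16 31 5
f 30 31 16
f 4 16 14
f 16 5 15
f 14 15 3
f 16 15 14
f 4 14 21
f 14 3 20
f 21 20 7
f 14 20 21
f 4 21 26
f 21 7 27
f 26 27 9
f 21 27 26
f 4 26 30
f 26 9 33
f 30 33 10
f 26 33 30
f 5 31 19
f 31 10 32
f 19 32 6
f 31 32 19
f 3 15 39
f 15 5 40
f 39 40 12
f 15 40 39
f 7 20 36
f 20 3 35
f 36 35 11
f 20 35 36
f 9 27 28
f 27 7 24
f 28 24 8
f 27 24 28
f 10 33 29
f 33 9 25
f 29 25 2
f 33 25 29
f 44 43 47
f 44 47 45
f 45 47 48
f 45 48 46
f 47 43 49
f 47 49 48
f 48 49 50
f 48 50 46
f 49 43 51
f 49 51 50
f 50 51 52
f 50 52 46
f 51 43 53
f 51 53 52
f 52 53 54
f 52 54 46
f 53 43 55
f 53 55 54
f 54 55 56
f 54 56 46
f 55 43 57
f 55 57 56
f 56 57 58
f 56 58 46
f 57 43 59
f 57 59 58
f 58 59 60
f 58 60 46
f 59 43 61
f 59 61 60
f 60 61 62
f 60 62 46
f 61 43 63
f 61 63 62
f 62 63 64
f 62 64 46
f 63 43 65
f 63 65 64
f 64 65 66
f 64 66 46
f 65 43 67
f 65 67 66
f 66 67 68
f 66 68 46
f 67 43 69
f 67 69 68
f 68 69 70
f 68 70 46
f 69 43 71
f 69 71 70
f 70 71 72
f 70 72 46
f 71 43 44
f 71 44 72
f 72 44 45
f 72 45 46
f 74 73 77
f 74 77 75
f 75 77 78
f 75 78 76
f 77 73 79
f 77 79 78
f 78 79 80
f 78 80 76
f 79 73 81
f 79 81 80
f 80 81 82
f 80 82 76
f 81 73 83
f 81 83 82
f 82 83 84
f 82 84 76
f 83 73 85
f 83 85 84
f 84 85 86
f 84 86 76
f 85 73 87
f 85 87 86
f 86 87 88
f 86 88 76
f 87 73 89
f 87 89 88
f 88 89 90
f 88 90 76
f 89 73 91
f 89 91 90
f 90 91 92
f 90 92 76
f 91 73 93
f 91 93 92
f 92 93 94
f 92 94 76
f 93 73 74
f 93 74 94
f 94 74 75
f 94 75 76



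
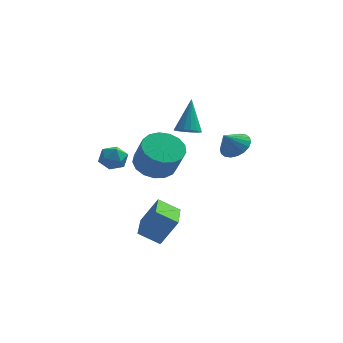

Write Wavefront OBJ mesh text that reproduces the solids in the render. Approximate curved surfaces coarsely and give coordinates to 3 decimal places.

v -2.065 1.336 1.712
v -1.729 0.923 2.122
v -2.931 0.677 1.758
v -2.595 0.264 2.168
v -2.784 0.872 2.385
v -2.249 1.279 2.357
v -2.411 0.321 1.523
v -1.876 0.728 1.495
v -1.942 0.295 2.006
v -2.173 0.636 2.538
v -2.487 0.964 1.342
v -2.718 1.305 1.874
v -0.798 2.102 1.076
v -0.004 1.791 0.635
v 0.452 1.186 1.883
v -0.342 1.498 2.324
v 0.114 2.206 0.793
v 0.569 1.601 2.042
v 0.023 2.597 1.016
v 0.478 1.992 2.264
v -0.256 2.875 1.253
v 0.199 2.27 2.501
v -0.66 2.976 1.449
v -0.204 2.371 2.697
v -1.094 2.877 1.559
v -0.639 2.272 2.808
v -1.461 2.6 1.559
v -1.006 1.996 2.808
v -1.676 2.21 1.448
v -1.22 1.605 2.697
v -1.69 1.794 1.252
v -1.234 1.19 2.5
v -1.499 1.45 1.016
v -1.043 0.845 2.264
v -1.148 1.254 0.793
v -0.692 0.65 2.041
v -0.716 1.254 0.635
v -0.261 0.649 1.883
v -0.304 1.447 0.578
v 0.152 0.842 1.826
v 2.357 4.206 1.271
v 2.756 4.645 1.746
v 1.883 3.794 2.049
v 2.483 4.834 1.68
v 2.185 4.898 1.533
v 1.921 4.826 1.334
v 1.744 4.63 1.123
v 1.687 4.351 0.941
v 1.764 4.043 0.824
v 1.957 3.767 0.796
v 2.23 3.578 0.862
v 2.528 3.514 1.008
v 2.792 3.586 1.207
v 2.969 3.782 1.419
v 3.026 4.061 1.601
v 2.949 4.369 1.717
v 0.502 2.656 2.77
v 1.064 2.493 2.848
v 0.558 3.544 4.23
v 1.083 2.733 2.701
v 0.969 2.956 2.57
v 0.748 3.11 2.484
v 0.471 3.16 2.465
v 0.201 3.094 2.515
v -0 2.928 2.623
v -0.086 2.7 2.766
v -0.037 2.461 2.909
v 0.135 2.267 3.02
v 0.392 2.163 3.074
v 0.674 2.171 3.059
v 0.916 2.29 2.977
v -1.229 -0.048 -1.953
v -0.512 0.159 -0.757
v -1.363 1.743 -2.182
v -0.646 1.949 -0.986
v -0.294 -0.049 -2.514
v 0.423 0.157 -1.318
v -0.428 1.741 -2.743
v 0.289 1.948 -1.547
f 1 12 6
f 1 6 2
f 1 2 8
f 1 8 11
f 1 11 12
f 2 6 10
f 6 12 5
f 12 11 3
f 11 8 7
f 8 2 9
f 4 10 5
f 4 5 3
f 4 3 7
f 4 7 9
f 4 9 10
f 5 10 6
f 3 5 12
f 7 3 11
f 9 7 8
f 10 9 2
f 14 13 17
f 14 17 15
f 15 17 18
f 15 18 16
f 17 13 19
f 17 19 18
f 18 19 20
f 18 20 16
f 19 13 21
f 19 21 20
f 20 21 22
f 20 22 16
f 21 13 23
f 21 23 22
f 22 23 24
f 22 24 16
f 23 13 25
f 23 25 24
f 24 25 26
f 24 26 16
f 25 13 27
f 25 27 26
f 26 27 28
f 26 28 16
f 27 13 29
f 27 29 28
f 28 29 30
f 28 30 16
f 29 13 31
f 29 31 30
f 30 31 32
f 30 32 16
f 31 13 33
f 31 33 32
f 32 33 34
f 32 34 16
f 33 13 35
f 33 35 34
f 34 35 36
f 34 36 16
f 35 13 37
f 35 37 36
f 36 37 38
f 36 38 16
f 37 13 39
f 37 39 38
f 38 39 40
f 38 40 16
f 39 13 14
f 39 14 40
f 40 14 15
f 40 15 16
f 42 41 44
f 42 44 43
f 44 41 45
f 44 45 43
f 45 41 46
f 45 46 43
f 46 41 47
f 46 47 43
f 47 41 48
f 47 48 43
f 48 41 49
f 48 49 43
f 49 41 50
f 49 50 43
f 50 41 51
f 50 51 43
f 51 41 52
f 51 52 43
f 52 41 53
f 52 53 43
f 53 41 54
f 53 54 43
f 54 41 55
f 54 55 43
f 55 41 56
f 55 56 43
f 56 41 42
f 56 42 43
f 58 57 60
f 58 60 59
f 60 57 61
f 60 61 59
f 61 57 62
f 61 62 59
f 62 57 63
f 62 63 59
f 63 57 64
f 63 64 59
f 64 57 65
f 64 65 59
f 65 57 66
f 65 66 59
f 66 57 67
f 66 67 59
f 67 57 68
f 67 68 59
f 68 57 69
f 68 69 59
f 69 57 70
f 69 70 59
f 70 57 71
f 70 71 59
f 71 57 58
f 71 58 59
f 73 75 72
f 76 73 72
f 72 75 74
f 74 76 72
f 73 79 75
f 77 73 76
f 77 79 73
f 75 79 74
f 78 76 74
f 74 79 78
f 78 77 76
f 79 77 78



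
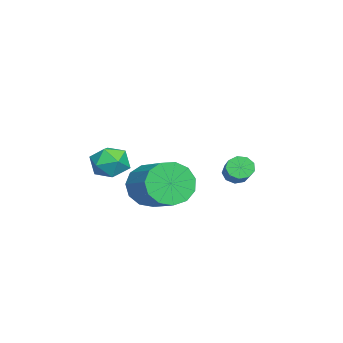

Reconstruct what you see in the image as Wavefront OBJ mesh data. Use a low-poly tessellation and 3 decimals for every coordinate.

v -2.097 2.702 -0.842
v -1.829 2.363 -1.131
v -0.715 2.659 -0.448
v -0.983 2.998 -0.158
v -1.822 2.684 -1.283
v -0.708 2.981 -0.599
v -1.943 3.014 -1.228
v -0.829 3.311 -0.545
v -2.137 3.198 -0.992
v -1.023 3.495 -0.309
v -2.311 3.149 -0.687
v -1.198 3.446 -0.003
v -2.386 2.891 -0.453
v -1.272 3.188 0.23
v -2.325 2.544 -0.402
v -1.211 2.841 0.282
v -2.157 2.271 -0.556
v -1.044 2.568 0.127
v -1.962 2.199 -0.844
v -0.848 2.496 -0.161
v 2.056 -0.498 1.124
v 2.711 -0.139 0.999
v 2.669 -1.521 1.401
v 3.324 -1.162 1.276
v 2.899 -0.976 1.873
v 2.52 -0.343 1.703
v 2.86 -1.317 0.697
v 2.481 -0.684 0.527
v 3.208 -0.645 0.735
v 3.232 -0.435 1.462
v 2.148 -1.225 0.938
v 2.172 -1.015 1.665
v 0.976 0.211 -0.454
v 1.548 -0.078 -1.141
v 2.756 0.82 -0.514
v 2.184 1.109 0.174
v 1.312 0.363 -1.318
v 2.52 1.26 -0.691
v 0.97 0.755 -1.22
v 2.178 1.652 -0.593
v 0.63 0.975 -0.879
v 1.838 1.872 -0.252
v 0.4 0.952 -0.403
v 1.607 1.849 0.224
v 0.352 0.694 0.058
v 1.56 1.591 0.685
v 0.503 0.283 0.356
v 1.711 1.18 0.983
v 0.804 -0.151 0.397
v 2.012 0.746 1.024
v 1.159 -0.47 0.168
v 2.367 0.427 0.795
v 1.457 -0.572 -0.258
v 2.665 0.325 0.369
v 1.602 -0.426 -0.746
v 2.809 0.471 -0.119
f 2 1 5
f 2 5 3
f 3 5 6
f 3 6 4
f 5 1 7
f 5 7 6
f 6 7 8
f 6 8 4
f 7 1 9
f 7 9 8
f 8 9 10
f 8 10 4
f 9 1 11
f 9 11 10
f 10 11 12
f 10 12 4
f 11 1 13
f 11 13 12
f 12 13 14
f 12 14 4
f 13 1 15
f 13 15 14
f 14 15 16
f 14 16 4
f 15 1 17
f 15 17 16
f 16 17 18
f 16 18 4
f 17 1 19
f 17 19 18
f 18 19 20
f 18 20 4
f 19 1 2
f 19 2 20
f 20 2 3
f 20 3 4
f 21 32 26
f 21 26 22
f 21 22 28
f 21 28 31
f 21 31 32
f 22 26 30
f 26 32 25
f 32 31 23
f 31 28 27
f 28 22 29
f 24 30 25
f 24 25 23
f 24 23 27
f 24 27 29
f 24 29 30
f 25 30 26
f 23 25 32
f 27 23 31
f 29 27 28
f 30 29 22
f 34 33 37
f 34 37 35
f 35 37 38
f 35 38 36
f 37 33 39
f 37 39 38
f 38 39 40
f 38 40 36
f 39 33 41
f 39 41 40
f 40 41 42
f 40 42 36
f 41 33 43
f 41 43 42
f 42 43 44
f 42 44 36
f 43 33 45
f 43 45 44
f 44 45 46
f 44 46 36
f 45 33 47
f 45 47 46
f 46 47 48
f 46 48 36
f 47 33 49
f 47 49 48
f 48 49 50
f 48 50 36
f 49 33 51
f 49 51 50
f 50 51 52
f 50 52 36
f 51 33 53
f 51 53 52
f 52 53 54
f 52 54 36
f 53 33 55
f 53 55 54
f 54 55 56
f 54 56 36
f 55 33 34
f 55 34 56
f 56 34 35
f 56 35 36



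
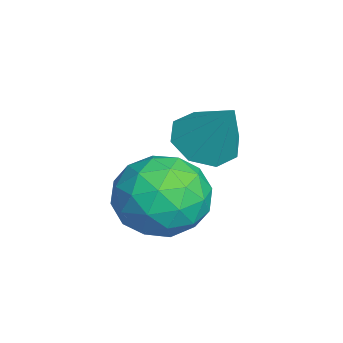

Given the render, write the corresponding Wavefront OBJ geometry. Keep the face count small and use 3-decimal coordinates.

v 1.187 3.228 3.085
v 1.783 3.412 2.687
v 1.813 3.732 4.255
v 1.401 3.829 2.711
v 0.894 3.895 2.954
v 0.558 3.57 3.274
v 0.591 3.044 3.483
v 0.972 2.626 3.459
v 1.48 2.561 3.215
v 1.815 2.886 2.896
v 1.626 3.105 2.55
v 2.594 2.808 2.669
v 1.406 1.932 1.411
v 2.374 1.635 1.53
v 1.697 1.479 2.277
v 1.833 2.204 2.981
v 2.167 2.536 1.099
v 2.303 3.261 1.803
v 2.928 2.456 1.772
v 2.638 1.803 2.5
v 1.362 2.937 1.58
v 1.072 2.284 2.308
v 2.129 3.059 2.71
v 1.871 1.681 1.37
v 1.473 1.589 1.809
v 2.042 1.414 1.879
v 1.682 2.705 2.893
v 2.251 2.53 2.963
v 1.724 1.749 2.732
v 1.749 2.21 1.117
v 2.318 2.035 1.187
v 1.958 3.326 2.201
v 2.527 3.151 2.271
v 2.276 2.991 1.348
v 2.895 2.678 2.253
v 2.766 1.988 1.583
v 2.644 2.518 1.33
v 2.724 2.944 1.744
v 2.724 2.294 2.681
v 2.595 1.605 2.011
v 2.197 1.513 2.45
v 2.277 1.939 2.864
v 2.921 2.087 2.153
v 1.405 3.135 2.069
v 1.276 2.446 1.399
v 1.723 2.801 1.216
v 1.803 3.227 1.63
v 1.234 2.752 2.497
v 1.105 2.062 1.827
v 1.276 1.796 2.336
v 1.356 2.222 2.75
v 1.079 2.653 1.927
f 2 1 4
f 2 4 3
f 4 1 5
f 4 5 3
f 5 1 6
f 5 6 3
f 6 1 7
f 6 7 3
f 7 1 8
f 7 8 3
f 8 1 9
f 8 9 3
f 9 1 10
f 9 10 3
f 10 1 2
f 10 2 3
f 11 48 27
f 48 22 51
f 27 51 16
f 48 51 27
f 11 27 23
f 27 16 28
f 23 28 12
f 27 28 23
f 11 23 32
f 23 12 33
f 32 33 18
f 23 33 32
f 11 32 44
f 32 18 47
f 44 47 21
f 32 47 44
f 11 44 48
f 44 21 52
f 48 52 22
f 44 52 48
f 12 28 39
f 28 16 42
f 39 42 20
f 28 42 39
f 16 51 29
f 51 22 50
f 29 50 15
f 51 50 29
f 22 52 49
f 52 21 45
f 49 45 13
f 52 45 49
f 21 47 46
f 47 18 34
f 46 34 17
f 47 34 46
f 18 33 38
f 33 12 35
f 38 35 19
f 33 35 38
f 14 40 26
f 40 20 41
f 26 41 15
f 40 41 26
f 14 26 24
f 26 15 25
f 24 25 13
f 26 25 24
f 14 24 31
f 24 13 30
f 31 30 17
f 24 30 31
f 14 31 36
f 31 17 37
f 36 37 19
f 31 37 36
f 14 36 40
f 36 19 43
f 40 43 20
f 36 43 40
f 15 41 29
f 41 20 42
f 29 42 16
f 41 42 29
f 13 25 49
f 25 15 50
f 49 50 22
f 25 50 49
f 17 30 46
f 30 13 45
f 46 45 21
f 30 45 46
f 19 37 38
f 37 17 34
f 38 34 18
f 37 34 38
f 20 43 39
f 43 19 35
f 39 35 12
f 43 35 39



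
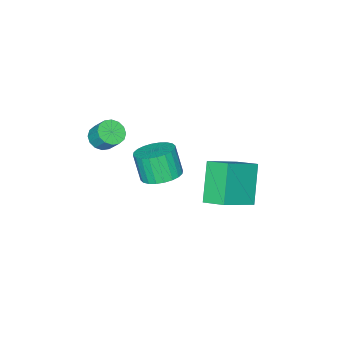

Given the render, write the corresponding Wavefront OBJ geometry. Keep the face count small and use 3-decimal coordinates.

v -0.471 -0.661 -2.265
v 0.319 -1.252 -2.43
v 0.18 -1.831 -1.02
v -0.609 -1.239 -0.855
v 0.491 -0.934 -2.283
v 0.352 -1.513 -0.873
v 0.517 -0.575 -2.133
v 0.378 -1.154 -0.723
v 0.392 -0.229 -2.003
v 0.254 -0.808 -0.593
v 0.137 0.052 -1.913
v -0.002 -0.527 -0.503
v -0.212 0.224 -1.876
v -0.35 -0.355 -0.467
v -0.599 0.261 -1.899
v -0.738 -0.318 -0.489
v -0.968 0.158 -1.977
v -1.106 -0.42 -0.568
v -1.26 -0.069 -2.1
v -1.399 -0.648 -0.69
v -1.432 -0.387 -2.247
v -1.571 -0.966 -0.837
v -1.458 -0.746 -2.397
v -1.597 -1.325 -0.987
v -1.334 -1.092 -2.527
v -1.472 -1.671 -1.117
v -1.078 -1.373 -2.617
v -1.217 -1.952 -1.207
v -0.73 -1.545 -2.653
v -0.868 -2.124 -1.244
v -0.342 -1.582 -2.631
v -0.481 -2.161 -1.221
v 0.026 -1.48 -2.552
v -0.112 -2.058 -1.143
v 1.582 -2.42 0.889
v 2.273 -2.517 0.937
v 2.31 -1.857 1.74
v 1.618 -1.76 1.691
v 2.233 -2.238 0.709
v 2.27 -1.578 1.512
v 2.019 -2.008 0.53
v 2.055 -1.347 1.332
v 1.687 -1.888 0.446
v 1.723 -1.228 1.249
v 1.327 -1.911 0.481
v 1.364 -1.251 1.284
v 1.036 -2.07 0.626
v 1.072 -1.41 1.428
v 0.89 -2.323 0.84
v 0.927 -1.663 1.643
v 0.93 -2.602 1.068
v 0.967 -1.942 1.871
v 1.145 -2.833 1.248
v 1.181 -2.172 2.05
v 1.477 -2.952 1.331
v 1.513 -2.292 2.134
v 1.836 -2.929 1.296
v 1.873 -2.269 2.099
v 2.128 -2.77 1.152
v 2.164 -2.11 1.954
v -0.609 3.454 -1.759
v -1.771 2.694 -0.117
v -0.737 4.541 -1.346
v -1.898 3.781 0.296
v 1.218 3.219 -0.576
v 0.057 2.459 1.066
v 1.091 4.306 -0.163
v -0.071 3.546 1.479
f 2 1 5
f 2 5 3
f 3 5 6
f 3 6 4
f 5 1 7
f 5 7 6
f 6 7 8
f 6 8 4
f 7 1 9
f 7 9 8
f 8 9 10
f 8 10 4
f 9 1 11
f 9 11 10
f 10 11 12
f 10 12 4
f 11 1 13
f 11 13 12
f 12 13 14
f 12 14 4
f 13 1 15
f 13 15 14
f 14 15 16
f 14 16 4
f 15 1 17
f 15 17 16
f 16 17 18
f 16 18 4
f 17 1 19
f 17 19 18
f 18 19 20
f 18 20 4
f 19 1 21
f 19 21 20
f 20 21 22
f 20 22 4
f 21 1 23
f 21 23 22
f 22 23 24
f 22 24 4
f 23 1 25
f 23 25 24
f 24 25 26
f 24 26 4
f 25 1 27
f 25 27 26
f 26 27 28
f 26 28 4
f 27 1 29
f 27 29 28
f 28 29 30
f 28 30 4
f 29 1 31
f 29 31 30
f 30 31 32
f 30 32 4
f 31 1 33
f 31 33 32
f 32 33 34
f 32 34 4
f 33 1 2
f 33 2 34
f 34 2 3
f 34 3 4
f 36 35 39
f 36 39 37
f 37 39 40
f 37 40 38
f 39 35 41
f 39 41 40
f 40 41 42
f 40 42 38
f 41 35 43
f 41 43 42
f 42 43 44
f 42 44 38
f 43 35 45
f 43 45 44
f 44 45 46
f 44 46 38
f 45 35 47
f 45 47 46
f 46 47 48
f 46 48 38
f 47 35 49
f 47 49 48
f 48 49 50
f 48 50 38
f 49 35 51
f 49 51 50
f 50 51 52
f 50 52 38
f 51 35 53
f 51 53 52
f 52 53 54
f 52 54 38
f 53 35 55
f 53 55 54
f 54 55 56
f 54 56 38
f 55 35 57
f 55 57 56
f 56 57 58
f 56 58 38
f 57 35 59
f 57 59 58
f 58 59 60
f 58 60 38
f 59 35 36
f 59 36 60
f 60 36 37
f 60 37 38
f 62 64 61
f 65 62 61
f 61 64 63
f 63 65 61
f 62 68 64
f 66 62 65
f 66 68 62
f 64 68 63
f 67 65 63
f 63 68 67
f 67 66 65
f 68 66 67



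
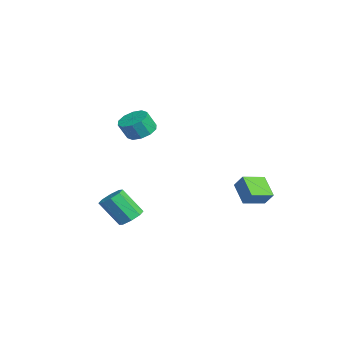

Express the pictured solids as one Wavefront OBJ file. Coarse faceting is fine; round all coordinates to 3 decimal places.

v -1.817 -1.684 -0.266
v -1.001 -1.393 -0.193
v -0.907 -1.904 0.799
v -1.723 -2.196 0.726
v -1.328 -1.027 0.027
v -1.234 -1.538 1.019
v -1.842 -0.912 0.134
v -1.748 -1.424 1.126
v -2.347 -1.092 0.089
v -2.253 -1.604 1.081
v -2.649 -1.499 -0.092
v -2.555 -2.01 0.9
v -2.633 -1.976 -0.339
v -2.539 -2.487 0.653
v -2.306 -2.342 -0.559
v -2.212 -2.853 0.433
v -1.792 -2.456 -0.666
v -1.698 -2.968 0.326
v -1.287 -2.276 -0.621
v -1.193 -2.788 0.371
v -0.985 -1.87 -0.44
v -0.891 -2.381 0.552
v 2.985 -3.163 -4.325
v 3.501 -2.823 -3.917
v 3.03 -3.778 -2.527
v 2.515 -4.117 -2.935
v 3.002 -2.556 -3.902
v 2.531 -3.51 -2.513
v 2.493 -2.644 -4.134
v 2.023 -3.598 -2.745
v 2.273 -3.036 -4.479
v 1.802 -3.99 -3.09
v 2.47 -3.502 -4.733
v 1.999 -4.457 -3.343
v 2.969 -3.77 -4.747
v 2.498 -4.724 -3.358
v 3.477 -3.682 -4.515
v 3.007 -4.636 -3.126
v 3.698 -3.29 -4.17
v 3.227 -4.244 -2.781
v 3.028 2.059 -2.469
v 3.504 2.377 -1.736
v 2.638 3.288 -2.749
v 3.114 3.606 -2.016
v 4.166 2.234 -3.284
v 4.642 2.552 -2.551
v 3.776 3.463 -3.564
v 4.252 3.781 -2.831
f 2 1 5
f 2 5 3
f 3 5 6
f 3 6 4
f 5 1 7
f 5 7 6
f 6 7 8
f 6 8 4
f 7 1 9
f 7 9 8
f 8 9 10
f 8 10 4
f 9 1 11
f 9 11 10
f 10 11 12
f 10 12 4
f 11 1 13
f 11 13 12
f 12 13 14
f 12 14 4
f 13 1 15
f 13 15 14
f 14 15 16
f 14 16 4
f 15 1 17
f 15 17 16
f 16 17 18
f 16 18 4
f 17 1 19
f 17 19 18
f 18 19 20
f 18 20 4
f 19 1 21
f 19 21 20
f 20 21 22
f 20 22 4
f 21 1 2
f 21 2 22
f 22 2 3
f 22 3 4
f 24 23 27
f 24 27 25
f 25 27 28
f 25 28 26
f 27 23 29
f 27 29 28
f 28 29 30
f 28 30 26
f 29 23 31
f 29 31 30
f 30 31 32
f 30 32 26
f 31 23 33
f 31 33 32
f 32 33 34
f 32 34 26
f 33 23 35
f 33 35 34
f 34 35 36
f 34 36 26
f 35 23 37
f 35 37 36
f 36 37 38
f 36 38 26
f 37 23 39
f 37 39 38
f 38 39 40
f 38 40 26
f 39 23 24
f 39 24 40
f 40 24 25
f 40 25 26
f 42 44 41
f 45 42 41
f 41 44 43
f 43 45 41
f 42 48 44
f 46 42 45
f 46 48 42
f 44 48 43
f 47 45 43
f 43 48 47
f 47 46 45
f 48 46 47



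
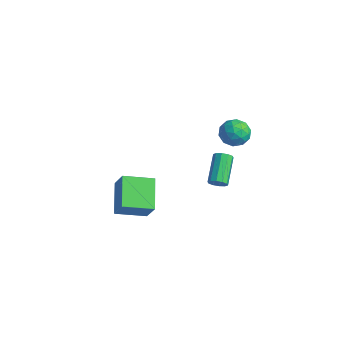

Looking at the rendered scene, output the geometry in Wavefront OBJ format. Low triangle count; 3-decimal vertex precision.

v 1.853 2.288 -1.361
v 2.22 2.301 -1.007
v 1.254 3.366 -0.045
v 0.887 3.352 -0.399
v 2.274 2.535 -1.212
v 1.307 3.6 -0.25
v 2.167 2.674 -1.473
v 1.2 3.739 -0.512
v 1.94 2.665 -1.692
v 0.973 3.73 -0.731
v 1.68 2.513 -1.784
v 0.713 3.578 -0.823
v 1.486 2.274 -1.715
v 0.52 3.339 -0.753
v 1.433 2.04 -1.51
v 0.466 3.105 -0.548
v 1.54 1.901 -1.248
v 0.573 2.966 -0.287
v 1.767 1.91 -1.029
v 0.8 2.975 -0.068
v 2.027 2.062 -0.937
v 1.06 3.127 0.024
v 1.986 3.539 2.823
v 2.765 3.324 3.015
v 1.895 2.476 2.005
v 2.674 2.261 2.197
v 2.073 2.199 2.767
v 2.129 2.855 3.273
v 2.531 2.945 1.747
v 2.587 3.601 2.253
v 3.102 2.957 2.351
v 2.819 2.496 2.981
v 1.841 3.304 2.039
v 1.558 2.843 2.669
v 2.383 3.525 2.991
v 2.277 2.275 2.029
v 1.923 2.239 2.364
v 2.381 2.112 2.477
v 2.01 3.249 3.142
v 2.467 3.123 3.255
v 2.061 2.461 3.109
v 2.193 2.677 1.765
v 2.65 2.551 1.878
v 2.279 3.688 2.543
v 2.737 3.561 2.656
v 2.599 3.339 1.911
v 3.039 3.183 2.713
v 2.986 2.558 2.233
v 2.902 2.96 1.968
v 2.935 3.346 2.265
v 2.873 2.912 3.084
v 2.82 2.287 2.603
v 2.466 2.25 2.938
v 2.499 2.636 3.235
v 3.071 2.696 2.693
v 1.84 3.513 2.417
v 1.787 2.888 1.936
v 2.161 3.164 1.785
v 2.194 3.55 2.082
v 1.674 3.242 2.787
v 1.621 2.617 2.307
v 1.725 2.454 2.755
v 1.758 2.84 3.052
v 1.589 3.104 2.327
v -3.264 -0.329 -3.544
v -2.446 -0.405 -2.361
v -2.515 1.137 -3.968
v -1.697 1.061 -2.786
v -1.923 -1.301 -4.534
v -1.105 -1.377 -3.352
v -1.174 0.165 -4.959
v -0.356 0.089 -3.776
f 2 1 5
f 2 5 3
f 3 5 6
f 3 6 4
f 5 1 7
f 5 7 6
f 6 7 8
f 6 8 4
f 7 1 9
f 7 9 8
f 8 9 10
f 8 10 4
f 9 1 11
f 9 11 10
f 10 11 12
f 10 12 4
f 11 1 13
f 11 13 12
f 12 13 14
f 12 14 4
f 13 1 15
f 13 15 14
f 14 15 16
f 14 16 4
f 15 1 17
f 15 17 16
f 16 17 18
f 16 18 4
f 17 1 19
f 17 19 18
f 18 19 20
f 18 20 4
f 19 1 21
f 19 21 20
f 20 21 22
f 20 22 4
f 21 1 2
f 21 2 22
f 22 2 3
f 22 3 4
f 23 60 39
f 60 34 63
f 39 63 28
f 60 63 39
f 23 39 35
f 39 28 40
f 35 40 24
f 39 40 35
f 23 35 44
f 35 24 45
f 44 45 30
f 35 45 44
f 23 44 56
f 44 30 59
f 56 59 33
f 44 59 56
f 23 56 60
f 56 33 64
f 60 64 34
f 56 64 60
f 24 40 51
f 40 28 54
f 51 54 32
f 40 54 51
f 28 63 41
f 63 34 62
f 41 62 27
f 63 62 41
f 34 64 61
f 64 33 57
f 61 57 25
f 64 57 61
f 33 59 58
f 59 30 46
f 58 46 29
f 59 46 58
f 30 45 50
f 45 24 47
f 50 47 31
f 45 47 50
f 26 52 38
f 52 32 53
f 38 53 27
f 52 53 38
f 26 38 36
f 38 27 37
f 36 37 25
f 38 37 36
f 26 36 43
f 36 25 42
f 43 42 29
f 36 42 43
f 26 43 48
f 43 29 49
f 48 49 31
f 43 49 48
f 26 48 52
f 48 31 55
f 52 55 32
f 48 55 52
f 27 53 41
f 53 32 54
f 41 54 28
f 53 54 41
f 25 37 61
f 37 27 62
f 61 62 34
f 37 62 61
f 29 42 58
f 42 25 57
f 58 57 33
f 42 57 58
f 31 49 50
f 49 29 46
f 50 46 30
f 49 46 50
f 32 55 51
f 55 31 47
f 51 47 24
f 55 47 51
f 66 68 65
f 69 66 65
f 65 68 67
f 67 69 65
f 66 72 68
f 70 66 69
f 70 72 66
f 68 72 67
f 71 69 67
f 67 72 71
f 71 70 69
f 72 70 71



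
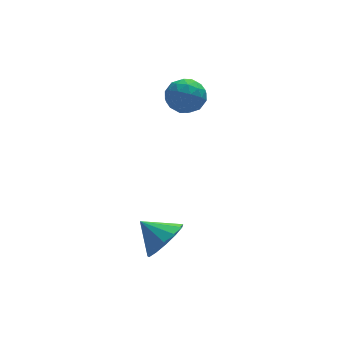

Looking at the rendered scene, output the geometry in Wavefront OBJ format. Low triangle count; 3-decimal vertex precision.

v -1.077 -2.259 -2.077
v -0.45 -2.392 -1.283
v -1.903 -1.541 -1.303
v -0.278 -1.911 -1.547
v -0.36 -1.541 -1.979
v -0.67 -1.398 -2.441
v -1.109 -1.529 -2.788
v -1.538 -1.892 -2.909
v -1.821 -2.371 -2.766
v -1.868 -2.815 -2.404
v -1.664 -3.082 -1.938
v -1.273 -3.088 -1.516
v -0.821 -2.831 -1.272
v 0.524 2.916 3.004
v 1.31 2.696 3.393
v 0.55 1.664 2.247
v 1.336 1.444 2.636
v 0.577 1.459 3.127
v 0.561 2.233 3.595
v 1.299 2.127 2.045
v 1.283 2.901 2.513
v 1.789 2.209 2.8
v 1.343 1.796 3.469
v 0.517 2.564 2.171
v 0.071 2.151 2.84
v 0.915 2.916 3.265
v 0.945 1.444 2.375
v 0.499 1.453 2.664
v 0.961 1.324 2.893
v 0.475 2.643 3.383
v 0.937 2.514 3.612
v 0.505 1.787 3.456
v 0.923 1.846 2.028
v 1.385 1.717 2.257
v 0.899 3.036 2.747
v 1.361 2.907 2.976
v 1.355 2.573 2.184
v 1.659 2.501 3.145
v 1.674 1.765 2.701
v 1.652 2.166 2.353
v 1.643 2.621 2.628
v 1.396 2.258 3.538
v 1.411 1.522 3.094
v 0.965 1.53 3.382
v 0.956 1.985 3.657
v 1.678 1.971 3.19
v 0.449 2.838 2.546
v 0.464 2.102 2.102
v 0.904 2.375 1.983
v 0.895 2.83 2.258
v 0.186 2.595 2.939
v 0.201 1.859 2.495
v 0.217 1.739 3.012
v 0.208 2.194 3.287
v 0.182 2.389 2.45
f 2 1 4
f 2 4 3
f 4 1 5
f 4 5 3
f 5 1 6
f 5 6 3
f 6 1 7
f 6 7 3
f 7 1 8
f 7 8 3
f 8 1 9
f 8 9 3
f 9 1 10
f 9 10 3
f 10 1 11
f 10 11 3
f 11 1 12
f 11 12 3
f 12 1 13
f 12 13 3
f 13 1 2
f 13 2 3
f 14 51 30
f 51 25 54
f 30 54 19
f 51 54 30
f 14 30 26
f 30 19 31
f 26 31 15
f 30 31 26
f 14 26 35
f 26 15 36
f 35 36 21
f 26 36 35
f 14 35 47
f 35 21 50
f 47 50 24
f 35 50 47
f 14 47 51
f 47 24 55
f 51 55 25
f 47 55 51
f 15 31 42
f 31 19 45
f 42 45 23
f 31 45 42
f 19 54 32
f 54 25 53
f 32 53 18
f 54 53 32
f 25 55 52
f 55 24 48
f 52 48 16
f 55 48 52
f 24 50 49
f 50 21 37
f 49 37 20
f 50 37 49
f 21 36 41
f 36 15 38
f 41 38 22
f 36 38 41
f 17 43 29
f 43 23 44
f 29 44 18
f 43 44 29
f 17 29 27
f 29 18 28
f 27 28 16
f 29 28 27
f 17 27 34
f 27 16 33
f 34 33 20
f 27 33 34
f 17 34 39
f 34 20 40
f 39 40 22
f 34 40 39
f 17 39 43
f 39 22 46
f 43 46 23
f 39 46 43
f 18 44 32
f 44 23 45
f 32 45 19
f 44 45 32
f 16 28 52
f 28 18 53
f 52 53 25
f 28 53 52
f 20 33 49
f 33 16 48
f 49 48 24
f 33 48 49
f 22 40 41
f 40 20 37
f 41 37 21
f 40 37 41
f 23 46 42
f 46 22 38
f 42 38 15
f 46 38 42



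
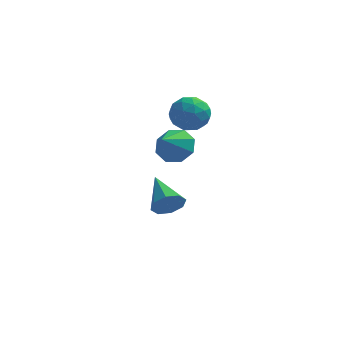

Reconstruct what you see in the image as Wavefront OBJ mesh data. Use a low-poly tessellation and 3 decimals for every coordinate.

v -1.334 2.243 2.683
v -0.839 3.009 2.612
v -0.221 1.591 3.408
v 0.274 2.357 3.337
v -0.464 2.338 3.877
v -1.152 2.741 3.428
v 0.092 1.859 2.592
v -0.596 2.262 2.143
v 0.043 2.772 2.555
v -0.302 3.068 3.349
v -0.758 1.532 2.671
v -1.103 1.828 3.465
v -1.184 2.683 2.584
v 0.124 1.917 3.436
v -0.31 1.906 3.754
v -0.019 2.356 3.712
v -1.368 2.526 3.064
v -1.077 2.976 3.022
v -0.857 2.582 3.765
v 0.017 1.624 2.998
v 0.308 2.074 2.956
v -1.041 2.244 2.308
v -0.75 2.694 2.266
v -0.203 2.018 2.255
v -0.375 2.994 2.509
v 0.279 2.611 2.935
v 0.172 2.318 2.497
v -0.232 2.555 2.233
v -0.577 3.168 2.975
v 0.077 2.785 3.402
v -0.357 2.774 3.719
v -0.762 3.011 3.455
v -0.059 3.028 2.942
v -1.137 1.815 2.618
v -0.483 1.432 3.045
v -0.298 1.589 2.565
v -0.703 1.826 2.301
v -1.339 1.989 3.085
v -0.685 1.606 3.511
v -0.828 2.045 3.787
v -1.232 2.282 3.523
v -1.001 1.572 3.078
v -1.325 1.788 -2.132
v -0.881 1.742 -1.505
v -2.135 3.292 -1.448
v -0.636 2.068 -1.93
v -0.795 2.23 -2.474
v -1.263 2.134 -2.818
v -1.768 1.835 -2.76
v -2.013 1.509 -2.335
v -1.855 1.347 -1.791
v -1.386 1.443 -1.447
v -0.779 0.071 2.375
v -0.02 0.154 2.771
v -1.141 -0.971 3.285
v -0.484 0.542 3.032
v -1.12 0.654 2.908
v -1.557 0.425 2.472
v -1.539 -0.011 1.98
v -1.075 -0.399 1.719
v -0.439 -0.512 1.842
v -0.002 -0.283 2.278
f 1 38 17
f 38 12 41
f 17 41 6
f 38 41 17
f 1 17 13
f 17 6 18
f 13 18 2
f 17 18 13
f 1 13 22
f 13 2 23
f 22 23 8
f 13 23 22
f 1 22 34
f 22 8 37
f 34 37 11
f 22 37 34
f 1 34 38
f 34 11 42
f 38 42 12
f 34 42 38
f 2 18 29
f 18 6 32
f 29 32 10
f 18 32 29
f 6 41 19
f 41 12 40
f 19 40 5
f 41 40 19
f 12 42 39
f 42 11 35
f 39 35 3
f 42 35 39
f 11 37 36
f 37 8 24
f 36 24 7
f 37 24 36
f 8 23 28
f 23 2 25
f 28 25 9
f 23 25 28
f 4 30 16
f 30 10 31
f 16 31 5
f 30 31 16
f 4 16 14
f 16 5 15
f 14 15 3
f 16 15 14
f 4 14 21
f 14 3 20
f 21 20 7
f 14 20 21
f 4 21 26
f 21 7 27
f 26 27 9
f 21 27 26
f 4 26 30
f 26 9 33
f 30 33 10
f 26 33 30
f 5 31 19
f 31 10 32
f 19 32 6
f 31 32 19
f 3 15 39
f 15 5 40
f 39 40 12
f 15 40 39
f 7 20 36
f 20 3 35
f 36 35 11
f 20 35 36
f 9 27 28
f 27 7 24
f 28 24 8
f 27 24 28
f 10 33 29
f 33 9 25
f 29 25 2
f 33 25 29
f 44 43 46
f 44 46 45
f 46 43 47
f 46 47 45
f 47 43 48
f 47 48 45
f 48 43 49
f 48 49 45
f 49 43 50
f 49 50 45
f 50 43 51
f 50 51 45
f 51 43 52
f 51 52 45
f 52 43 44
f 52 44 45
f 54 53 56
f 54 56 55
f 56 53 57
f 56 57 55
f 57 53 58
f 57 58 55
f 58 53 59
f 58 59 55
f 59 53 60
f 59 60 55
f 60 53 61
f 60 61 55
f 61 53 62
f 61 62 55
f 62 53 54
f 62 54 55

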